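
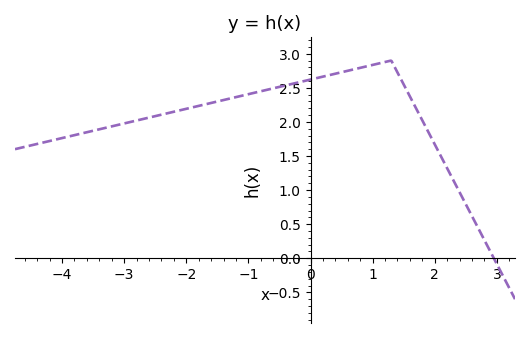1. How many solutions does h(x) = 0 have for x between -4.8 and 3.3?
1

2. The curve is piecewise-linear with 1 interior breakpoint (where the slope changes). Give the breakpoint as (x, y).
(1.3, 2.9)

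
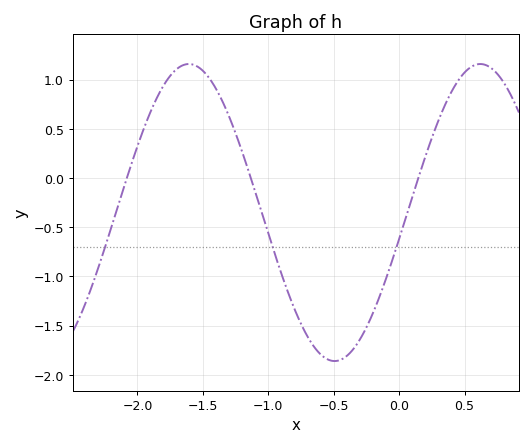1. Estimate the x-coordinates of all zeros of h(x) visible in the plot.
-2.1, -1.15, 0.15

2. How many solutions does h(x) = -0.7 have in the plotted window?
3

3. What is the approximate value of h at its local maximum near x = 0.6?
1.15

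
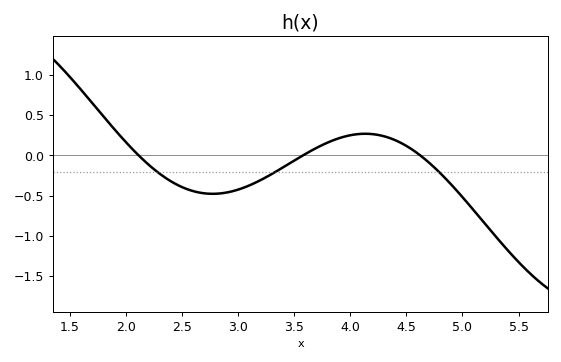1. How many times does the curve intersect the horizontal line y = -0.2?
3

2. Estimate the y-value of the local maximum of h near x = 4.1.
0.25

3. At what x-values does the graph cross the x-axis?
2.1, 3.6, 4.6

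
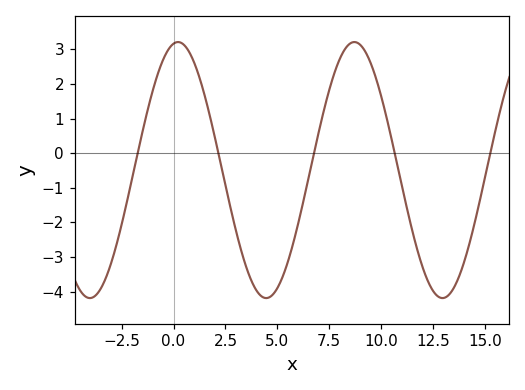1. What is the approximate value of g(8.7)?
3.21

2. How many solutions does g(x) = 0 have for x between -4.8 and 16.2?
5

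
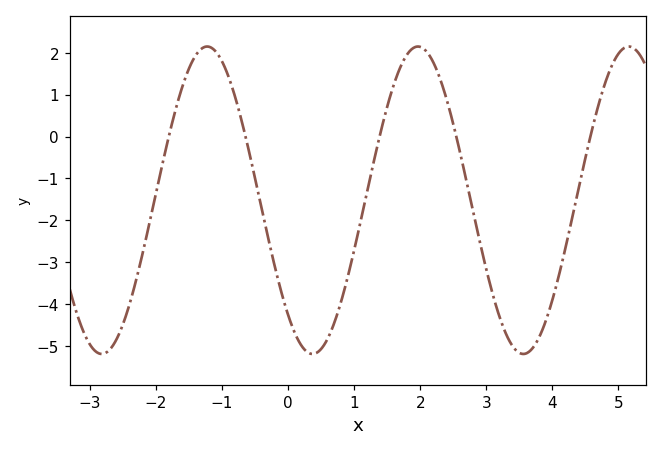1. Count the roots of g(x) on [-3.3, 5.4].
5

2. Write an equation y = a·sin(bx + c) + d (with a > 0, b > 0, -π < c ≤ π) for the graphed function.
y = 3.67sin(2x - 2.3) - 1.52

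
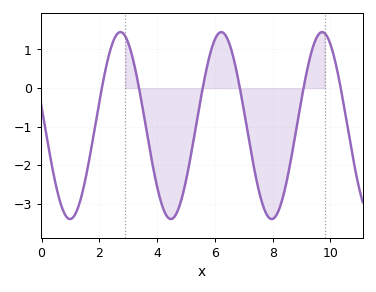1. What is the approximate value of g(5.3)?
-1.18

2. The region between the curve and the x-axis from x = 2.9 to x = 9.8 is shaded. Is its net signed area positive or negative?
negative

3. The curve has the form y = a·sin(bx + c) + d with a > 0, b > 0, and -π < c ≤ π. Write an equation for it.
y = 2.42sin(1.8x + 2.94) - 0.97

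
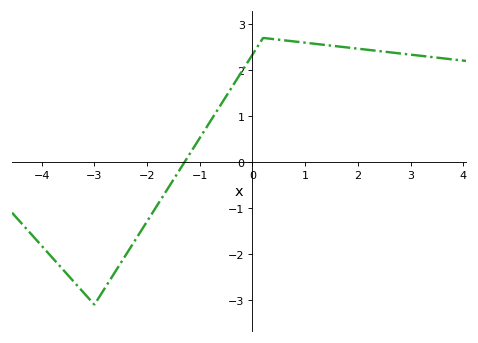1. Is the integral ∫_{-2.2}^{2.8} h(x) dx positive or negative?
positive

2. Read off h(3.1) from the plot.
2.3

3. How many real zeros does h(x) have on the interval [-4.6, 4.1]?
1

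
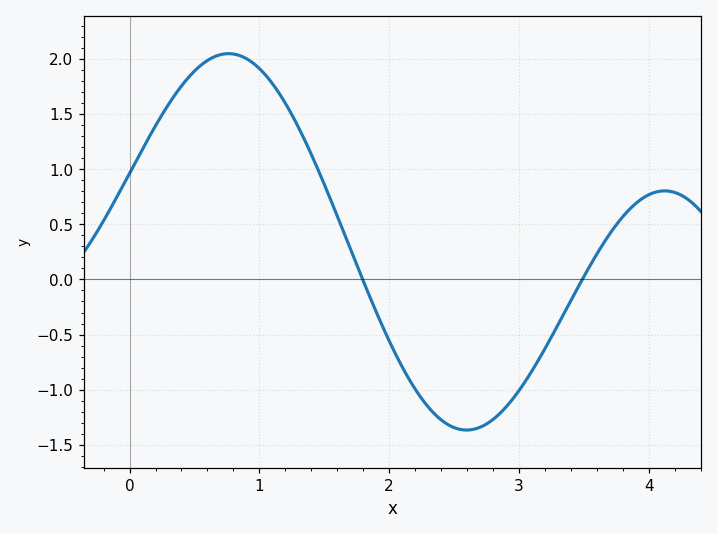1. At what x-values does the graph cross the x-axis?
1.8, 3.5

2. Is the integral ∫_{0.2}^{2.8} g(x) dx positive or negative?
positive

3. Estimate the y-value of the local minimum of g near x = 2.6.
-1.35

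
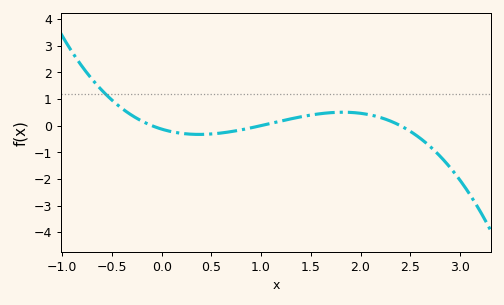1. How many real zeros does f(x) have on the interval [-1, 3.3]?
3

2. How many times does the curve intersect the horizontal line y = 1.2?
1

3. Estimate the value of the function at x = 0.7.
-0.2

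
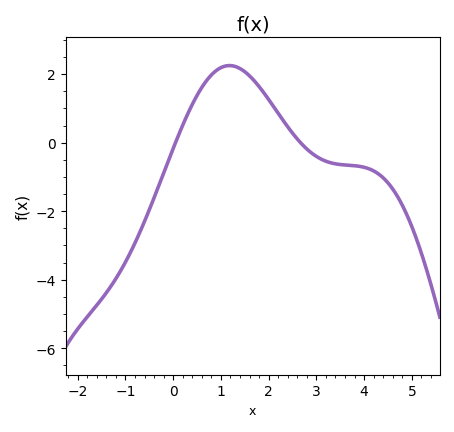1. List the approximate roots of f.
0.048, 2.67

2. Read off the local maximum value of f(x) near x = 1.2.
2.25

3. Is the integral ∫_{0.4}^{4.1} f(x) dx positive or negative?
positive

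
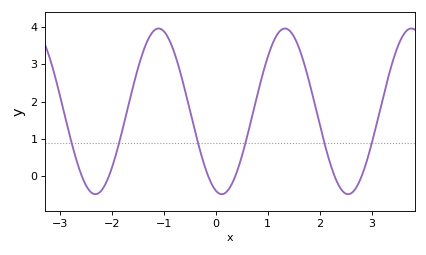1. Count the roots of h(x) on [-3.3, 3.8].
6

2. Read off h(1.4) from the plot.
3.9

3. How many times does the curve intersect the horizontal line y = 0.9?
6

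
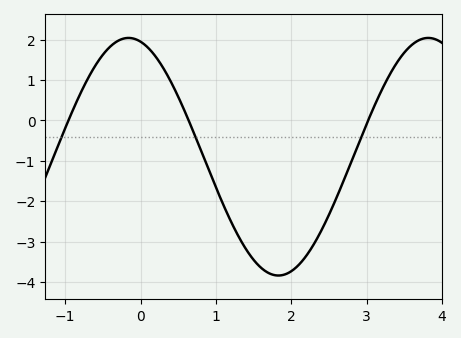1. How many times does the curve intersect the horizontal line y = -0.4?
3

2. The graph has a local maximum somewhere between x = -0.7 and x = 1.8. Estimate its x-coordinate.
-0.2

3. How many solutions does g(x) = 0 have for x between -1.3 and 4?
3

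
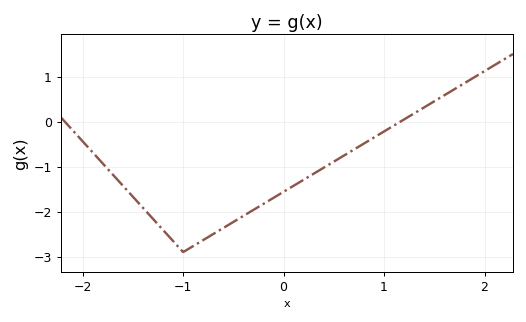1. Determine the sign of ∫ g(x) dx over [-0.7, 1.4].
negative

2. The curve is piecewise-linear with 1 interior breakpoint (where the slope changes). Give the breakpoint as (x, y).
(-1, -2.9)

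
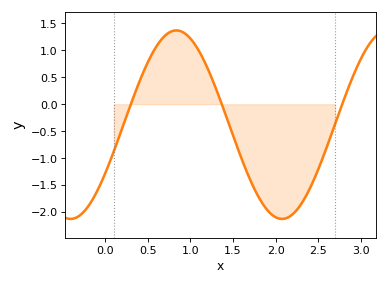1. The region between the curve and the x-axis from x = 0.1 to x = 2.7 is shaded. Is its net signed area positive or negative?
negative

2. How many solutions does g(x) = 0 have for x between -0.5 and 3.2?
3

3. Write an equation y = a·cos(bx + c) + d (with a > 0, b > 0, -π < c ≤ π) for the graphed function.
y = 1.75cos(2.53x - 2.11) - 0.38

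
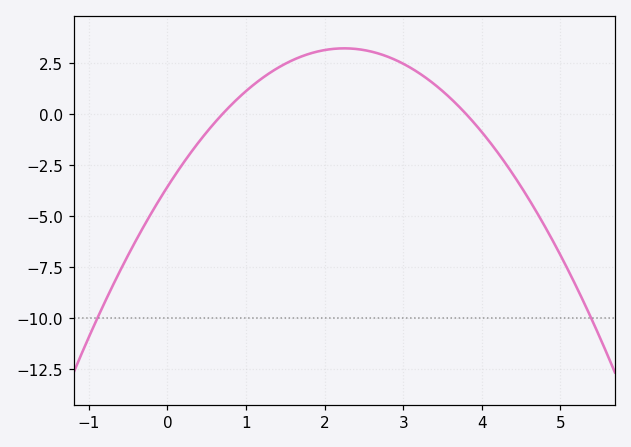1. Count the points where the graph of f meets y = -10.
2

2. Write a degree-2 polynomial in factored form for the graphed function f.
y = -1.34(x - 0.7)(x - 3.8)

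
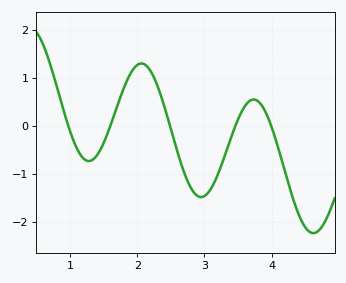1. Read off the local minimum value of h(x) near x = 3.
-1.5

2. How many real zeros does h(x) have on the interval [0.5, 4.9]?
5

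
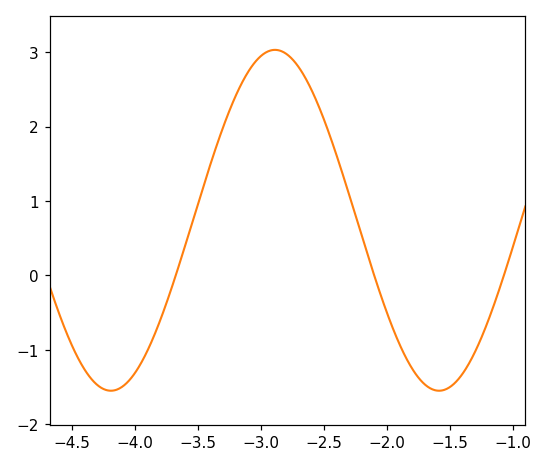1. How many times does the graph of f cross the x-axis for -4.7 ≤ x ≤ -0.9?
3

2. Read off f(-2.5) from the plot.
2.1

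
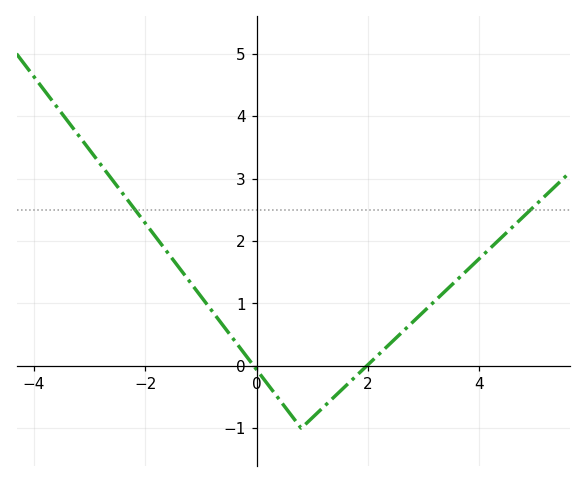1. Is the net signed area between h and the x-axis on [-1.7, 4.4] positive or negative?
positive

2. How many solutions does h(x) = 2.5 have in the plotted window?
2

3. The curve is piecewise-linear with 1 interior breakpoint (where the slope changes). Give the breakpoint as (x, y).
(0.8, -1)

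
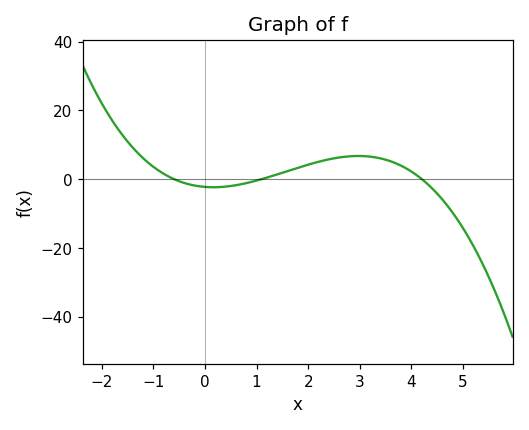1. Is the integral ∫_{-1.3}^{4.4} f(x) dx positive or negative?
positive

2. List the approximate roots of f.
-0.6, 1.1, 4.2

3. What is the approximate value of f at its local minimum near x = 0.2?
-2.37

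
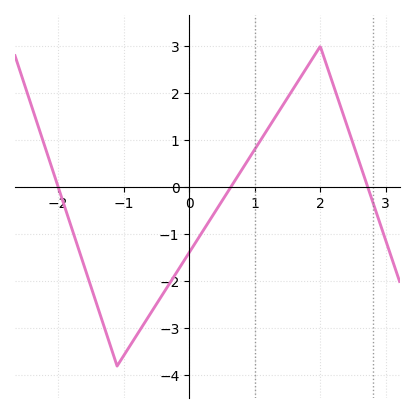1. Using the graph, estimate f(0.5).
-0.3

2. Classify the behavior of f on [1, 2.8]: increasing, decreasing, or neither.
neither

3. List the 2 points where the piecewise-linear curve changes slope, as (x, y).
(-1.1, -3.8); (2, 3)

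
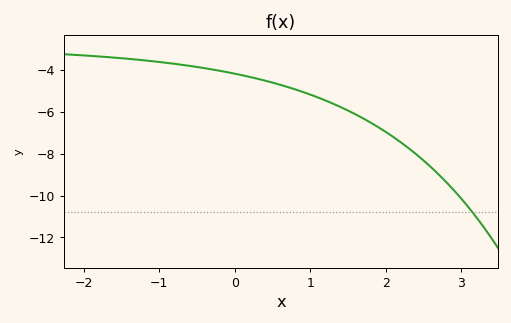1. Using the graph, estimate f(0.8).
-5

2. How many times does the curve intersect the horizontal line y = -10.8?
1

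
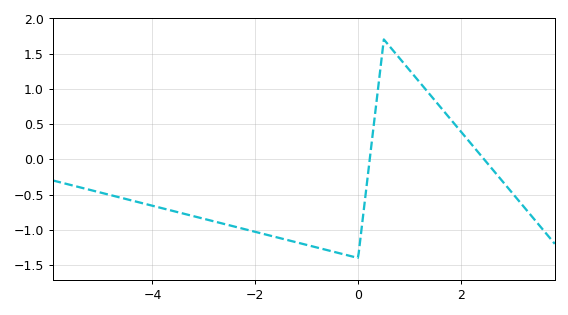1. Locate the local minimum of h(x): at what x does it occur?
0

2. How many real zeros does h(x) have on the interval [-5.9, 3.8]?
2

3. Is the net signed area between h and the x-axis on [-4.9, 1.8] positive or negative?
negative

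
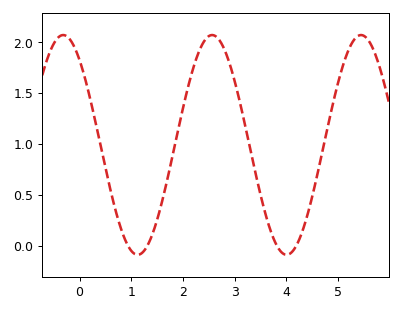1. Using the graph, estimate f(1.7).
0.653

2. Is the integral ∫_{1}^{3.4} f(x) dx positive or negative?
positive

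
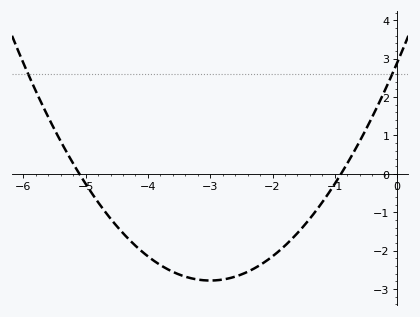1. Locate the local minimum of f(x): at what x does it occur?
-3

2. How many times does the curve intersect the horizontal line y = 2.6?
2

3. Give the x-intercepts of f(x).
-5.1, -0.9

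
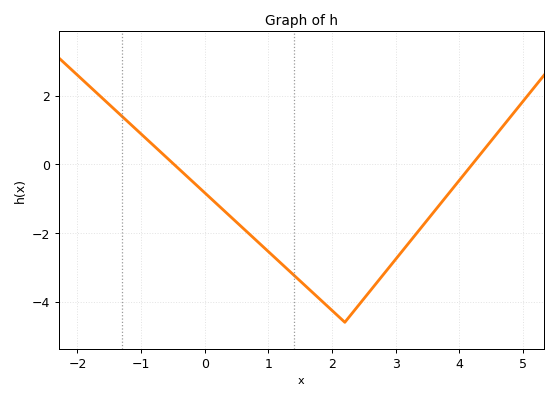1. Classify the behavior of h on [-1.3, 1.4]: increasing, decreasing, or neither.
decreasing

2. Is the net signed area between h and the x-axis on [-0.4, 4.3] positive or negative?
negative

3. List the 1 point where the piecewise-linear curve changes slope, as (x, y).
(2.2, -4.6)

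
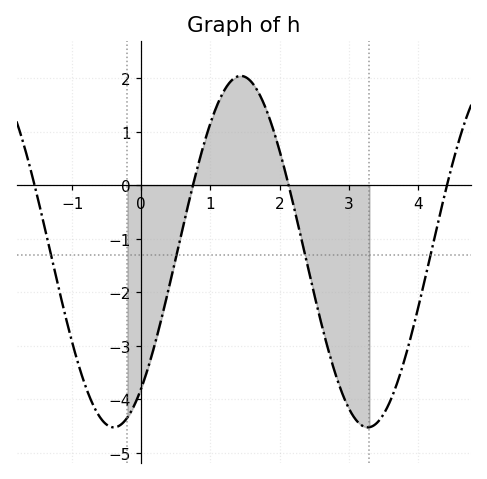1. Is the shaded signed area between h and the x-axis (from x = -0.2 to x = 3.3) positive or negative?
negative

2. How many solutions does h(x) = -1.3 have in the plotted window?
4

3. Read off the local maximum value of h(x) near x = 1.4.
2.04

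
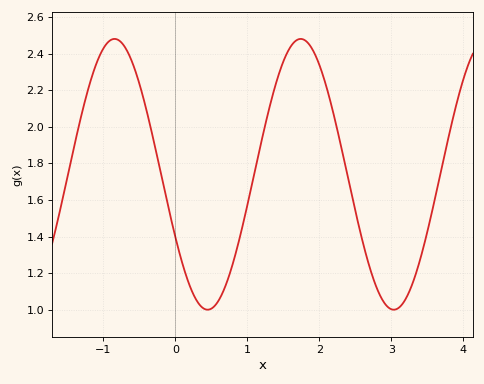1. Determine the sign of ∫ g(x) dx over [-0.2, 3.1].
positive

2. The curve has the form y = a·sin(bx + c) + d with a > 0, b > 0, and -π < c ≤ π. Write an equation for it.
y = 0.74sin(2.43x - 2.66) + 1.74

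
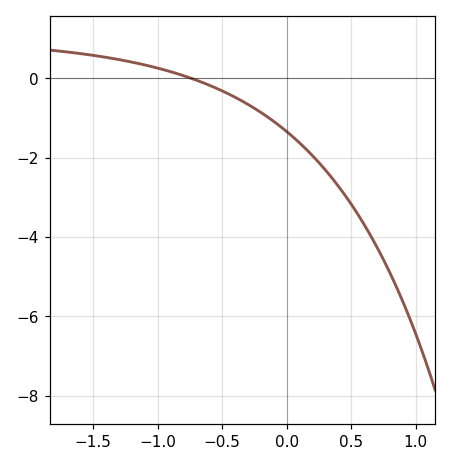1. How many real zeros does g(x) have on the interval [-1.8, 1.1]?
1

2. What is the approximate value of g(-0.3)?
-0.655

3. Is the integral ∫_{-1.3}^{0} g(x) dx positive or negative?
negative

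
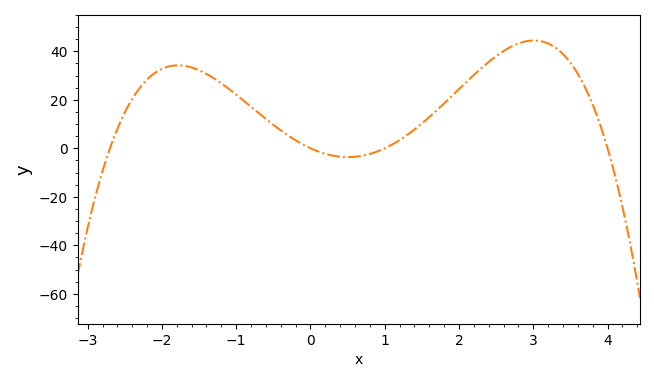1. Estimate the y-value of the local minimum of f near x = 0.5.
-4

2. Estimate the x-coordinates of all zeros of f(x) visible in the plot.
-2.8, 0, 1, 4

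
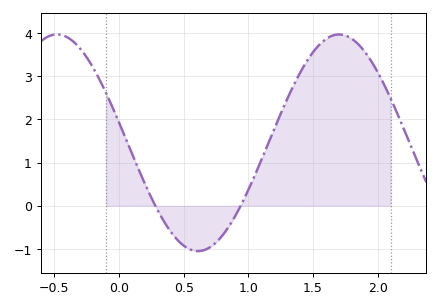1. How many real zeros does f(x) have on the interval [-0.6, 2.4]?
2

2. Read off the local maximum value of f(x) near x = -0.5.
3.97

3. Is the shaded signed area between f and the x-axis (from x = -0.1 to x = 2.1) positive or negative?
positive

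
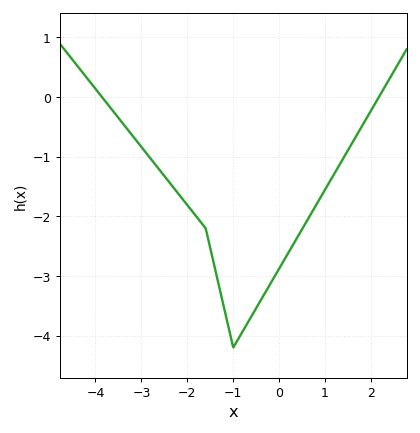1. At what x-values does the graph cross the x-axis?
-3.86, 2.17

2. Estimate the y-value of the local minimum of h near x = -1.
-4.2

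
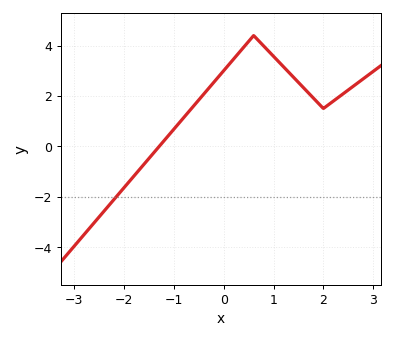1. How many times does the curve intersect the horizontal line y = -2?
1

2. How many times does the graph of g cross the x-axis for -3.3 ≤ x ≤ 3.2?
1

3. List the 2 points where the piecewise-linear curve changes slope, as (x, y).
(0.6, 4.4); (2, 1.5)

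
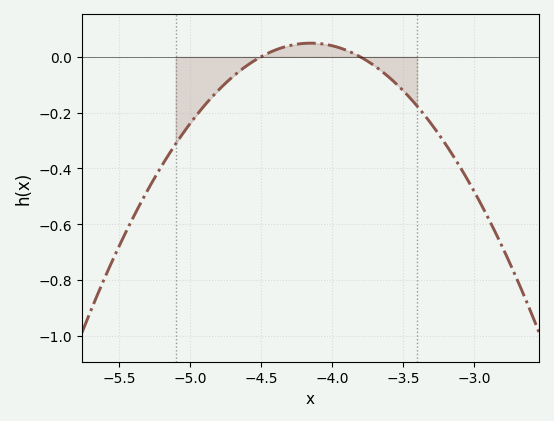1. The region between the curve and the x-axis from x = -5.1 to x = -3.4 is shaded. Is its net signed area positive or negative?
negative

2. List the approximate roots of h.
-4.5, -3.8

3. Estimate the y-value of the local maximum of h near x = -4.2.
0.04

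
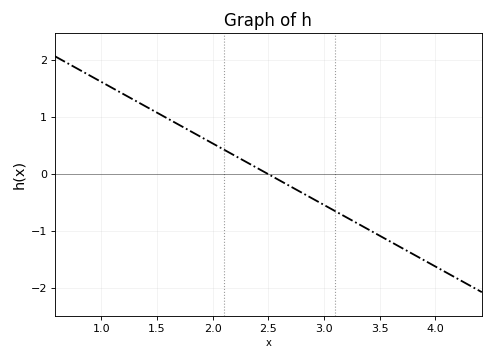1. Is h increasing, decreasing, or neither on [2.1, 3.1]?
decreasing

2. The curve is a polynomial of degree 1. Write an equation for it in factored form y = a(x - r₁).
y = -1.08(x - 2.5)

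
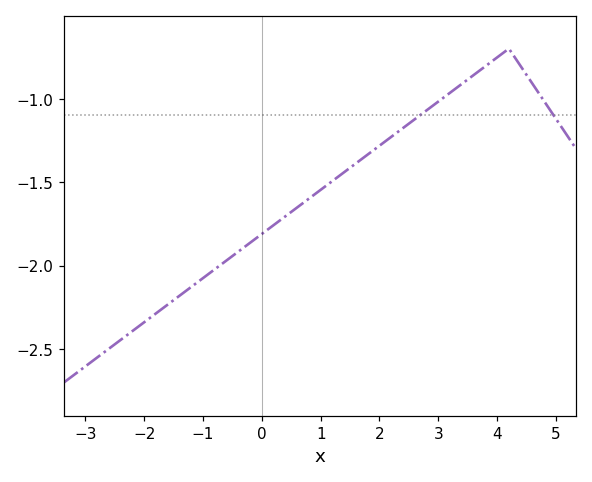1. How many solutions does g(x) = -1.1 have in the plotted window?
2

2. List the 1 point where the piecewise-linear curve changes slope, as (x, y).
(4.2, -0.7)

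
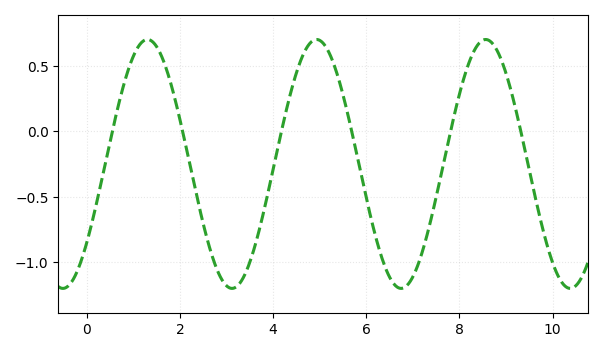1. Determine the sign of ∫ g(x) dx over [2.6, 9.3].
negative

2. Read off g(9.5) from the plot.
-0.295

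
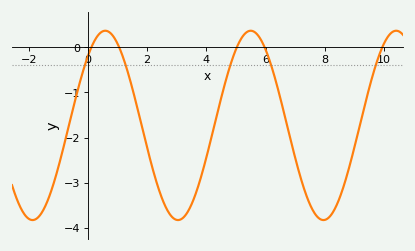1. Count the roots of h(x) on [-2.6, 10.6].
5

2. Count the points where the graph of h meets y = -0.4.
5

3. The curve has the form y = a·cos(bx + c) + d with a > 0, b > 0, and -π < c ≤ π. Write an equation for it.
y = 2.1cos(1.28x - 0.75) - 1.73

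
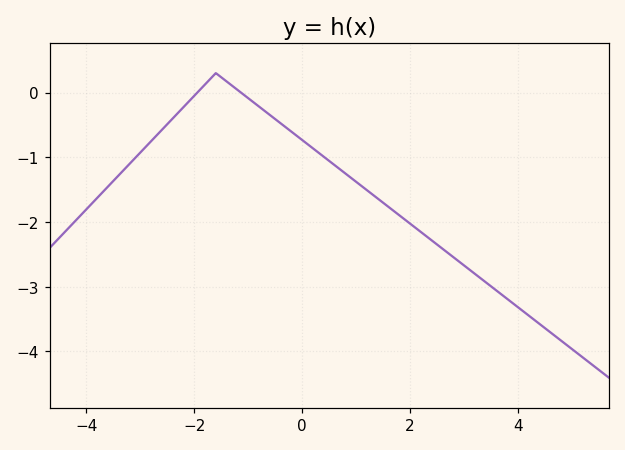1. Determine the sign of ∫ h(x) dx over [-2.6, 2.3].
negative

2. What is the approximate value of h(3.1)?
-2.74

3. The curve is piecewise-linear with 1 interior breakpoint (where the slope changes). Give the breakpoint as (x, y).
(-1.6, 0.3)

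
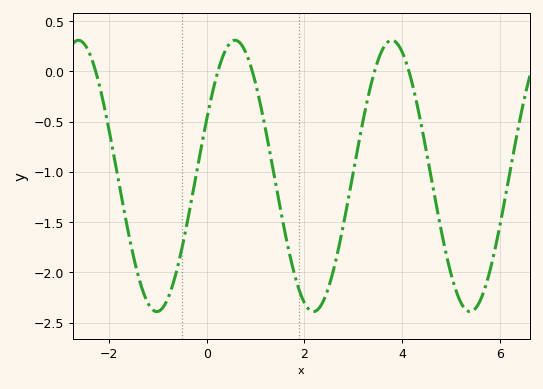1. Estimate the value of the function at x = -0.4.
-1.51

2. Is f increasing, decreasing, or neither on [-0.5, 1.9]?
neither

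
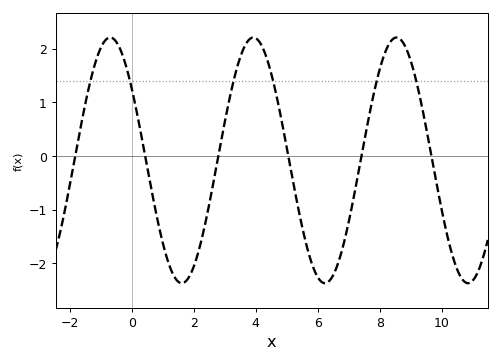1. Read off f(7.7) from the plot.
0.869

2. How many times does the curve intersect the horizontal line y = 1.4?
6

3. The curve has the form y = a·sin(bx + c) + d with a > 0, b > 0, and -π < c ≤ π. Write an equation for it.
y = 2.29sin(1.36x + 2.52) - 0.08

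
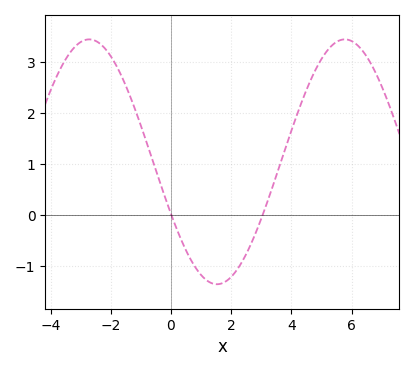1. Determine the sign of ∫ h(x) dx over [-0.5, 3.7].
negative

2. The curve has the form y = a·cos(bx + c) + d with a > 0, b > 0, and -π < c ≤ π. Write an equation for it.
y = 2.4cos(0.74x + 2.01) + 1.05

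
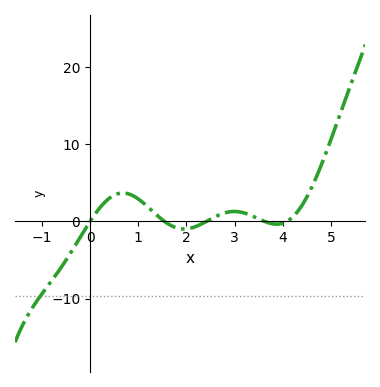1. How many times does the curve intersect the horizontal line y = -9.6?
1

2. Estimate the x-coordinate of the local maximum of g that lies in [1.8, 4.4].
2.99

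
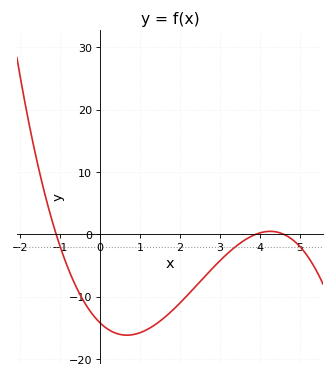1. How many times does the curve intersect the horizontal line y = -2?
3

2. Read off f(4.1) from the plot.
0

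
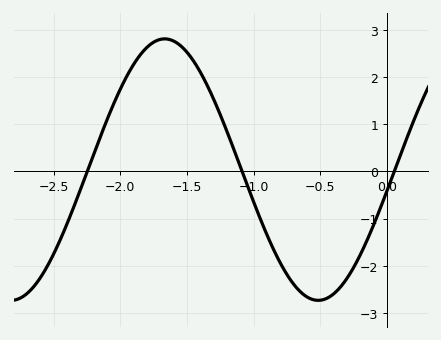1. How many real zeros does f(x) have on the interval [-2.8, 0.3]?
3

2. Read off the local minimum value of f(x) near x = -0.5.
-2.73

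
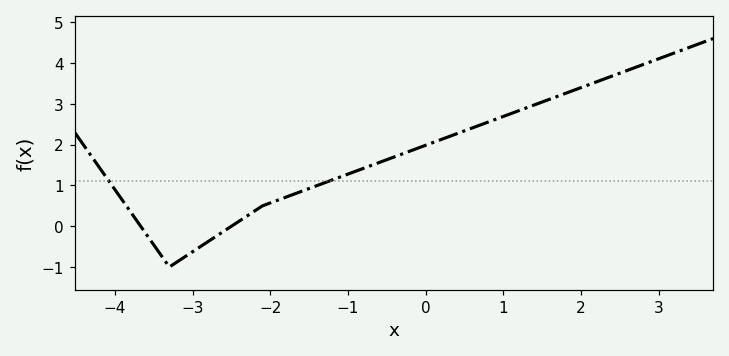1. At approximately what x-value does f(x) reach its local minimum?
-3.3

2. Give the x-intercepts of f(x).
-3.67, -2.5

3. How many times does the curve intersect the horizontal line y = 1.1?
2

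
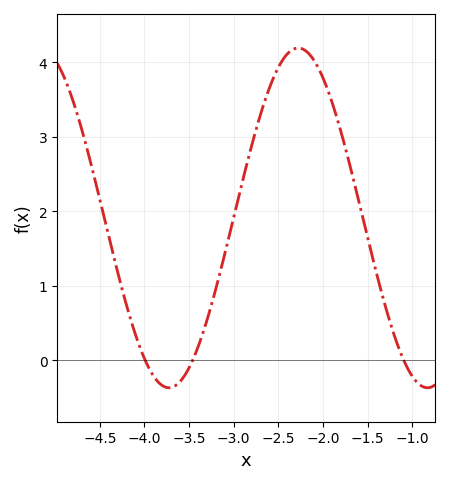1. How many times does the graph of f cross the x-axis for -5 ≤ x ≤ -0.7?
3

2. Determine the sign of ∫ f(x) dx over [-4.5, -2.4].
positive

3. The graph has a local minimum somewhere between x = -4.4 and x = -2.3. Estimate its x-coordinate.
-3.7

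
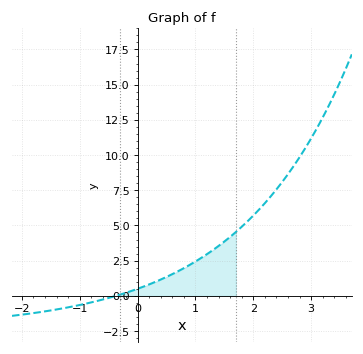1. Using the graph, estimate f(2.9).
10.5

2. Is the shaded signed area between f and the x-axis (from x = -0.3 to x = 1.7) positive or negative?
positive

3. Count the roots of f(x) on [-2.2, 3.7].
1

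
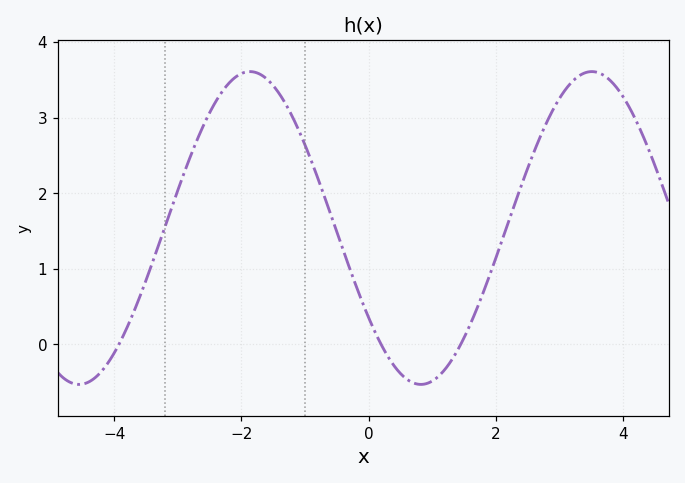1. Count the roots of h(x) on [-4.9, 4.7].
3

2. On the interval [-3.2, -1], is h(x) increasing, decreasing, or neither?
neither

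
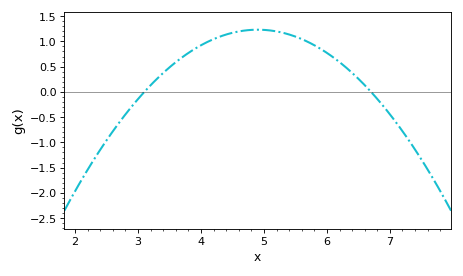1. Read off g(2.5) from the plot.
-0.95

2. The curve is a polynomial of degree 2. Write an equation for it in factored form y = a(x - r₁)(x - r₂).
y = -0.38(x - 3.1)(x - 6.7)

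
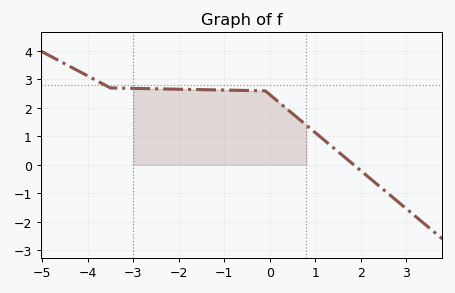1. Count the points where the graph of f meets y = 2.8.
1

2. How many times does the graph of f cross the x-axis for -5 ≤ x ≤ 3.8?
1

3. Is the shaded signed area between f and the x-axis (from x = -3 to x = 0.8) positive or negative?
positive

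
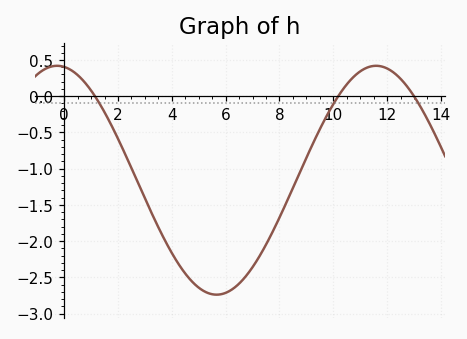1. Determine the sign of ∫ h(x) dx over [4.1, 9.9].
negative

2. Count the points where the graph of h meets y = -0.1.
3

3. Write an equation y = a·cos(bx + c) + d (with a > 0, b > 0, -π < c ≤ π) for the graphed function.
y = 1.58cos(0.53x + 0.14) - 1.16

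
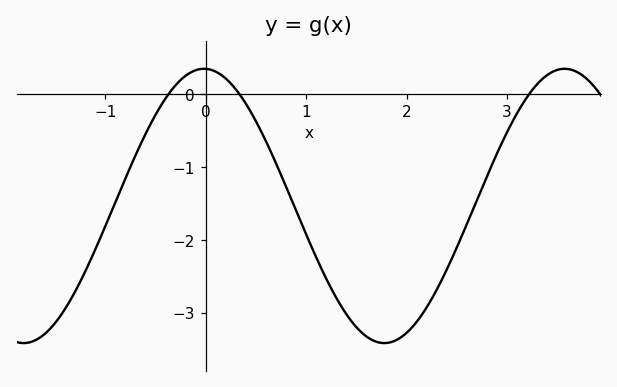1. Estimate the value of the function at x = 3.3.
0.1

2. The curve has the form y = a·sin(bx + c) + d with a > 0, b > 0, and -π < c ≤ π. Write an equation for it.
y = 1.88sin(1.8x + 1.6) - 1.53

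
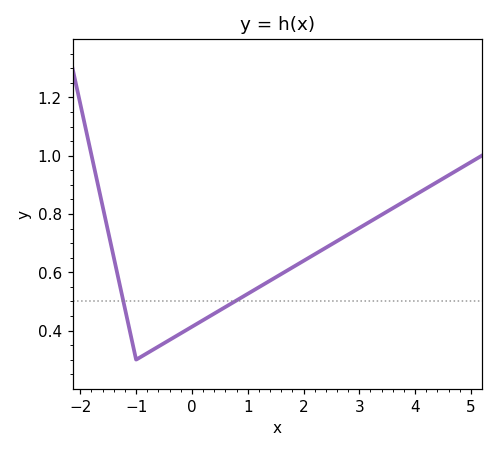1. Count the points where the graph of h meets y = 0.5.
2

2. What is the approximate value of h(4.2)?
0.888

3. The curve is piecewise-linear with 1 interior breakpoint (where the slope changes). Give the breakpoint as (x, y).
(-1, 0.3)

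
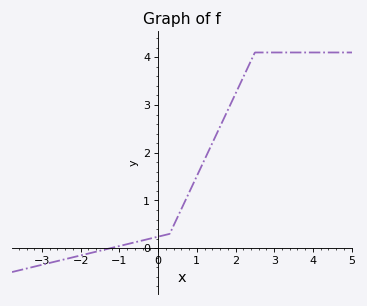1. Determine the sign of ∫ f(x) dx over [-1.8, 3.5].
positive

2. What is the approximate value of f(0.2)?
0.28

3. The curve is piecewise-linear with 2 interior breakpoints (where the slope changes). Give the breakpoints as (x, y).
(0.3, 0.3); (2.5, 4.1)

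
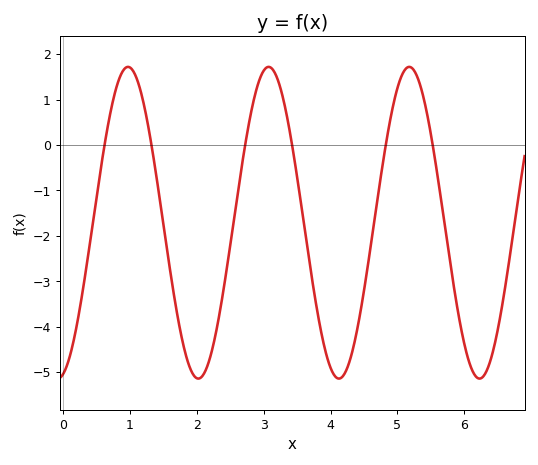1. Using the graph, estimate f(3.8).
-3.64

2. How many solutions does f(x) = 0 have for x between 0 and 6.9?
6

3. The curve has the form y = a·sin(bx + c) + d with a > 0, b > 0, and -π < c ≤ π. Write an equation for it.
y = 3.43sin(2.99x - 1.34) - 1.71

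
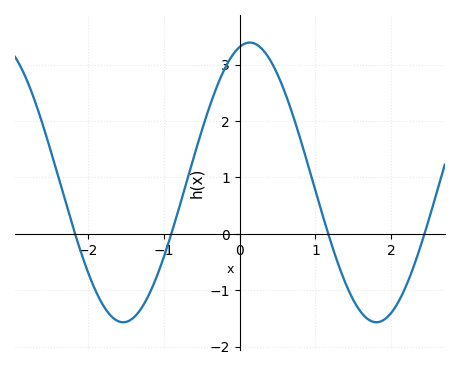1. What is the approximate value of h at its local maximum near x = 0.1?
3.39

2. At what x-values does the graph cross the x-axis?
-2.17, -0.902, 1.17, 2.44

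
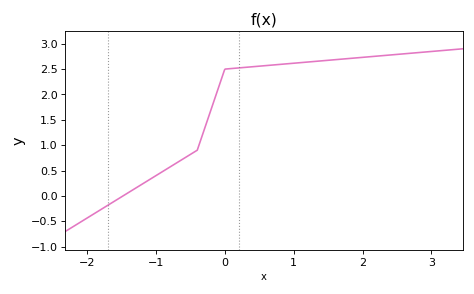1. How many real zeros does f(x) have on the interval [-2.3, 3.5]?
1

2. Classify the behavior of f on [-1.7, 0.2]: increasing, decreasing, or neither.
increasing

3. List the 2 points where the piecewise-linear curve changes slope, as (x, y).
(-0.4, 0.9); (0, 2.5)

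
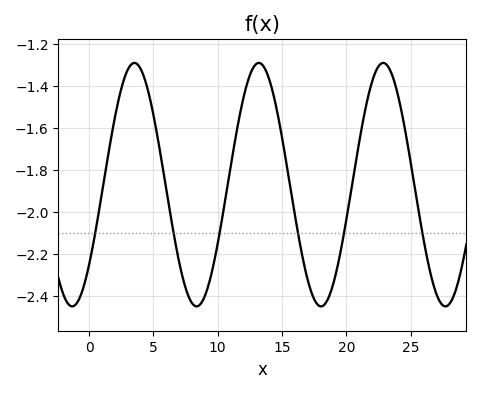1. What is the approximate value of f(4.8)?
-1.48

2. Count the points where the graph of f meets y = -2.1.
6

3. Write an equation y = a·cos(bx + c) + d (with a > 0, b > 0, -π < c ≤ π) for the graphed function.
y = 0.58cos(0.65x - 2.3) - 1.87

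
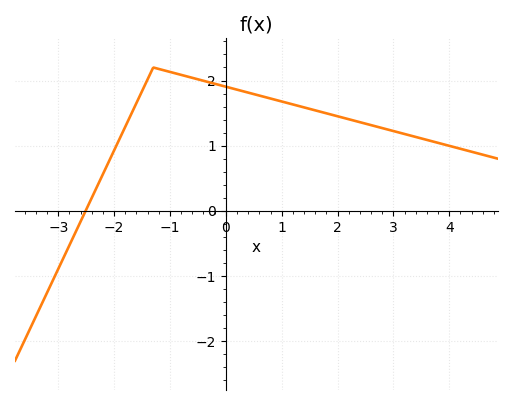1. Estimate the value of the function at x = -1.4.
2.02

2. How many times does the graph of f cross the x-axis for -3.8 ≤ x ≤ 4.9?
1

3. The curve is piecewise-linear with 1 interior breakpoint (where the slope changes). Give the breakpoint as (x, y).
(-1.3, 2.2)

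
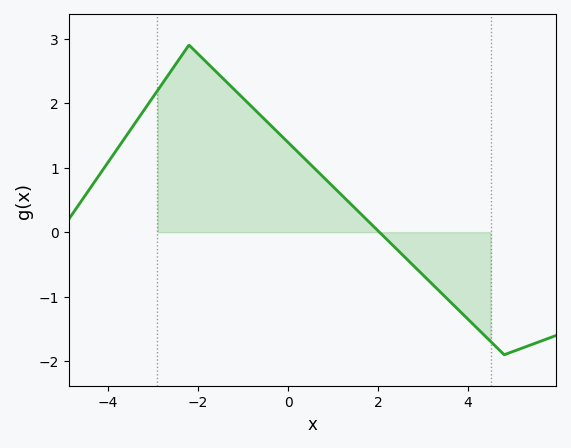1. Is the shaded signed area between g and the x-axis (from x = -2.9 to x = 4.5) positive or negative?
positive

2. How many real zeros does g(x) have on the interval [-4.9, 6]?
1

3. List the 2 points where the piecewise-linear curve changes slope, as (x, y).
(-2.2, 2.9); (4.8, -1.9)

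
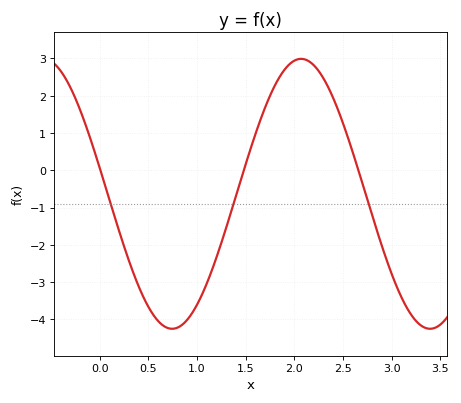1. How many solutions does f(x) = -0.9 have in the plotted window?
3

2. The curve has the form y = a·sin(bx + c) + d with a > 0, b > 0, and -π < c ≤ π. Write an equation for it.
y = 3.62sin(2.37x + 2.95) - 0.63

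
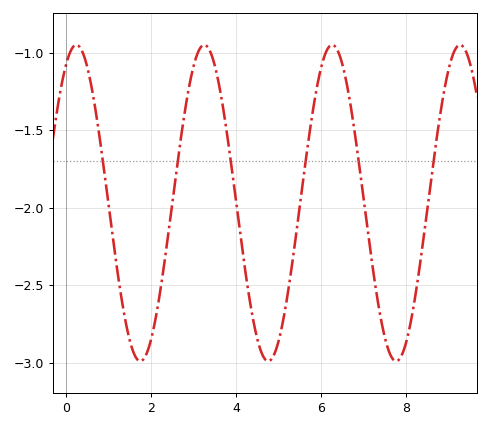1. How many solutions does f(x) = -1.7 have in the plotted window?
6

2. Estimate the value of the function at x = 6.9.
-1.75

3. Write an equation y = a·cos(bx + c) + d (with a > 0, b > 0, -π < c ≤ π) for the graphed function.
y = 1.02cos(2.1x - 0.51) - 1.97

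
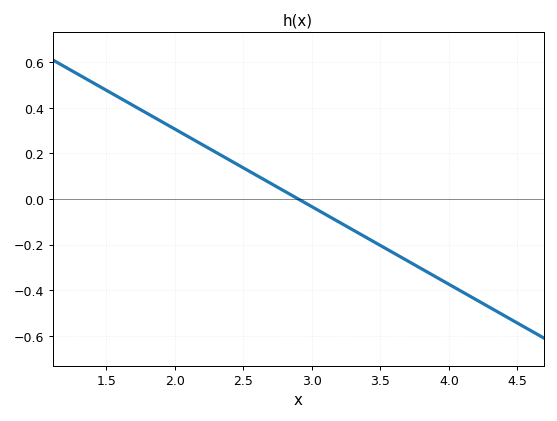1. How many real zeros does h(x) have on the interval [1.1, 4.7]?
1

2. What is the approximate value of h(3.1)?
-0.068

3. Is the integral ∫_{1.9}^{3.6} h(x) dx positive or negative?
positive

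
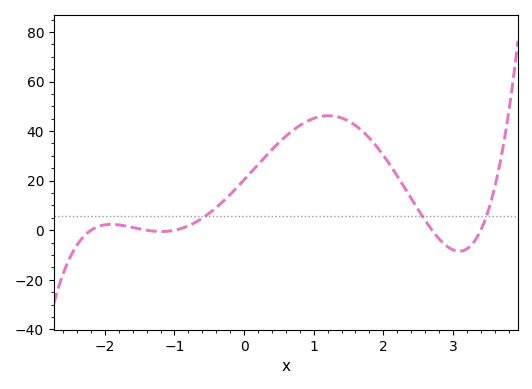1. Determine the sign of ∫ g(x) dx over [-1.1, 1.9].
positive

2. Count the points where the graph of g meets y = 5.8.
3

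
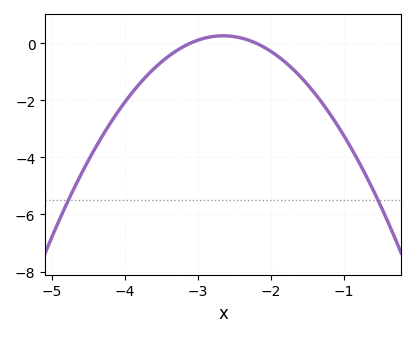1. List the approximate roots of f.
-3.1, -2.2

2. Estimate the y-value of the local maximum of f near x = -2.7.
0.259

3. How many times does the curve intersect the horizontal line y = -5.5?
2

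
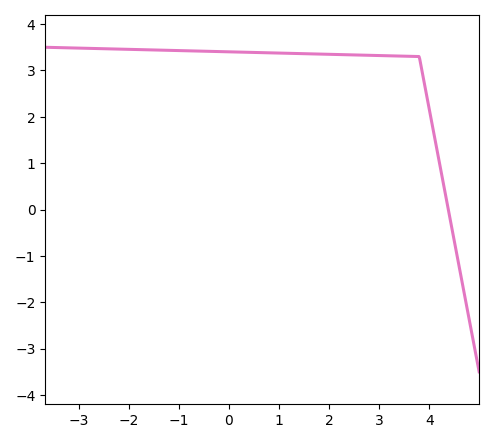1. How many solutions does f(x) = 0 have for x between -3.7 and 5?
1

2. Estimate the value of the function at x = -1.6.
3.4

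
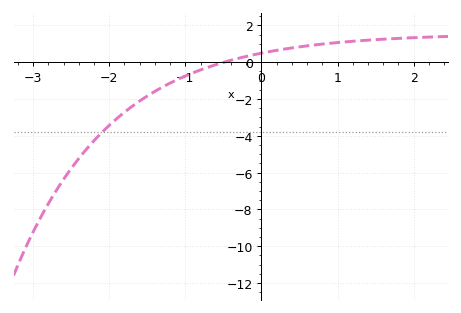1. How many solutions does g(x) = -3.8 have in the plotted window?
1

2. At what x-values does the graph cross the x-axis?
-0.5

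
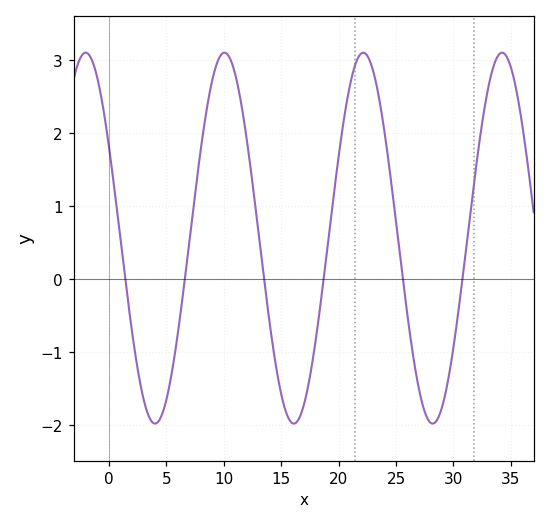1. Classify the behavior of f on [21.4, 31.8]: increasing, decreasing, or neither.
neither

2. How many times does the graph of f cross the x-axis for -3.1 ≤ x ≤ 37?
6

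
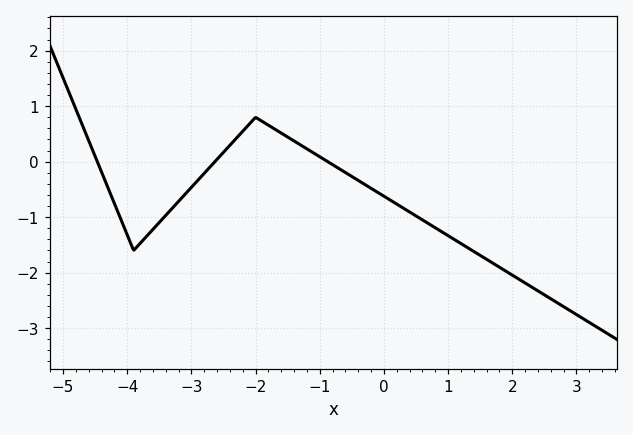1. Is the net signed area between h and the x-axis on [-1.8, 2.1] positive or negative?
negative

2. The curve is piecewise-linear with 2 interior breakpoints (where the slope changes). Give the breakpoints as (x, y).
(-3.9, -1.6); (-2, 0.8)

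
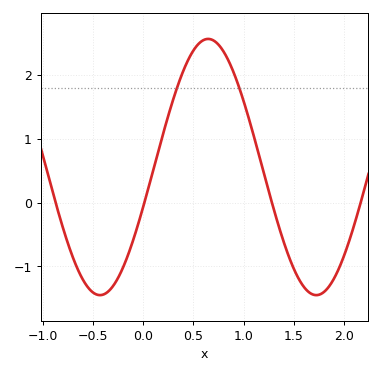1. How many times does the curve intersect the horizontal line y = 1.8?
2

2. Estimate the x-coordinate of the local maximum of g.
0.647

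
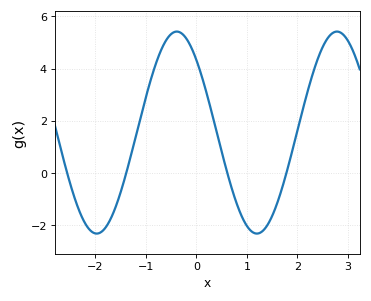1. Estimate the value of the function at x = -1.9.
-2.2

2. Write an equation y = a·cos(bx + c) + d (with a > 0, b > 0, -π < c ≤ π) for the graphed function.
y = 3.87cos(2x + 0.77) + 1.55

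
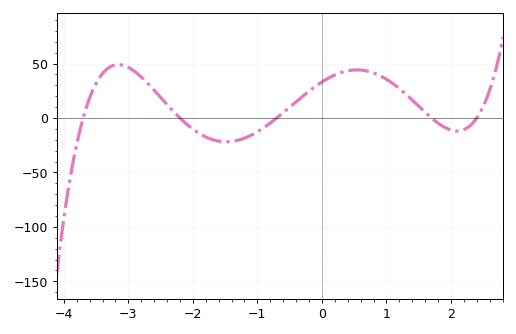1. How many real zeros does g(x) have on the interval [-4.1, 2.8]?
5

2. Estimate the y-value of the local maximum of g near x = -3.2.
50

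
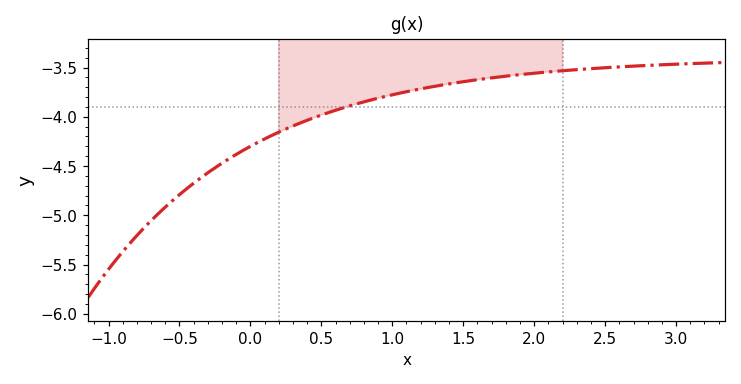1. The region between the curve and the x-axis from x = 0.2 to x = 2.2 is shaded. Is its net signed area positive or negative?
negative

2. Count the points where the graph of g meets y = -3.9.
1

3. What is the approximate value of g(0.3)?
-4.09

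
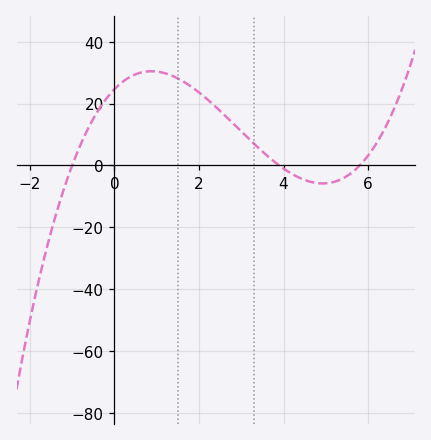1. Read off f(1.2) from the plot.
30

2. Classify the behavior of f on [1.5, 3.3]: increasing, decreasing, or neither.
decreasing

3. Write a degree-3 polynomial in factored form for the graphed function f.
y = 1.09(x + 1)(x - 3.9)(x - 5.8)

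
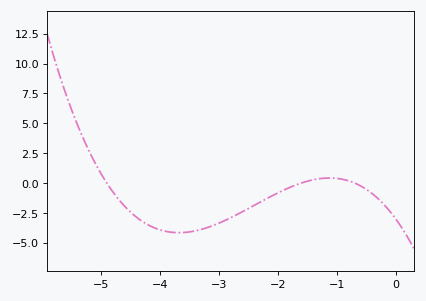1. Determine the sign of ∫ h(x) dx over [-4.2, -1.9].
negative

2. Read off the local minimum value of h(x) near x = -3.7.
-4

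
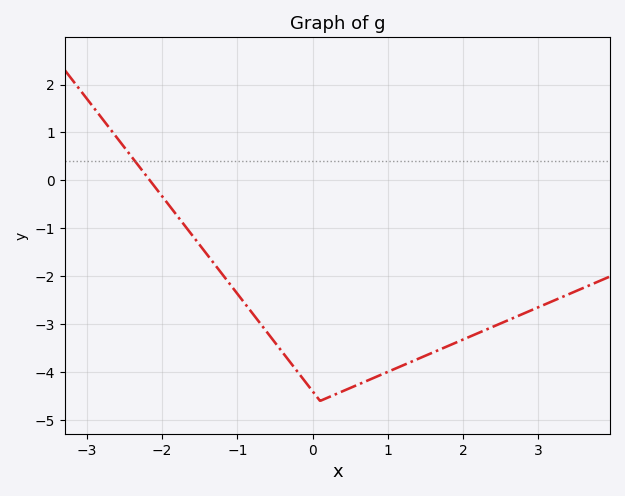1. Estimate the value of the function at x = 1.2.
-3.9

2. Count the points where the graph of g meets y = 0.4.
1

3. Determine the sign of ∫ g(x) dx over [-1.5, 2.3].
negative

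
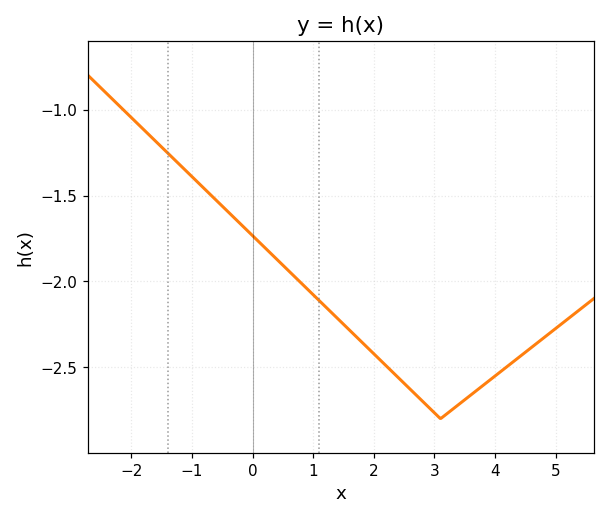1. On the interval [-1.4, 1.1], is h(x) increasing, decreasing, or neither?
decreasing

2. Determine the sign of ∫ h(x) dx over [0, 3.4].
negative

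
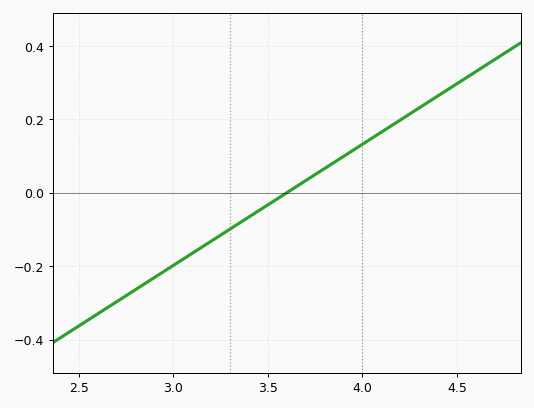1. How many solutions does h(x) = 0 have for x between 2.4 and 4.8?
1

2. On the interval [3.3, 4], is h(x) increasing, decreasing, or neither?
increasing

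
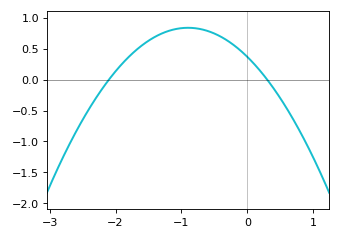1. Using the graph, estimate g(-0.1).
0.464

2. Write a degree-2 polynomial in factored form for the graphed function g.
y = -0.58(x + 2.1)(x - 0.3)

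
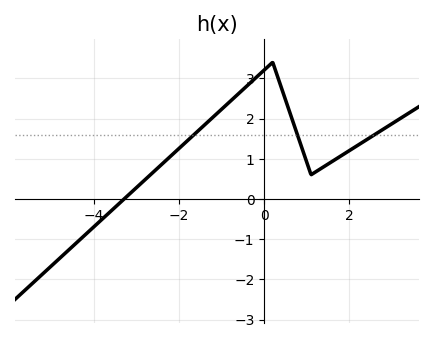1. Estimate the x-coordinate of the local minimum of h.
1.1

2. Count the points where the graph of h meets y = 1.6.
3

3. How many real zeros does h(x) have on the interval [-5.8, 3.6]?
1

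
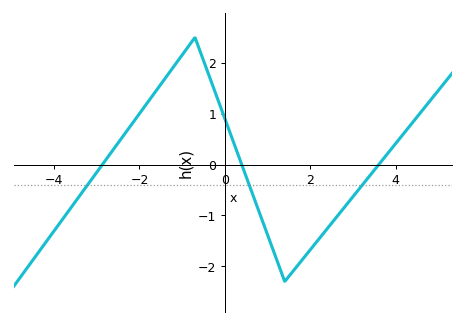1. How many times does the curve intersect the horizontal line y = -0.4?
3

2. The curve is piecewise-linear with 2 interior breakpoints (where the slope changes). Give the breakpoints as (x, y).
(-0.7, 2.5); (1.4, -2.3)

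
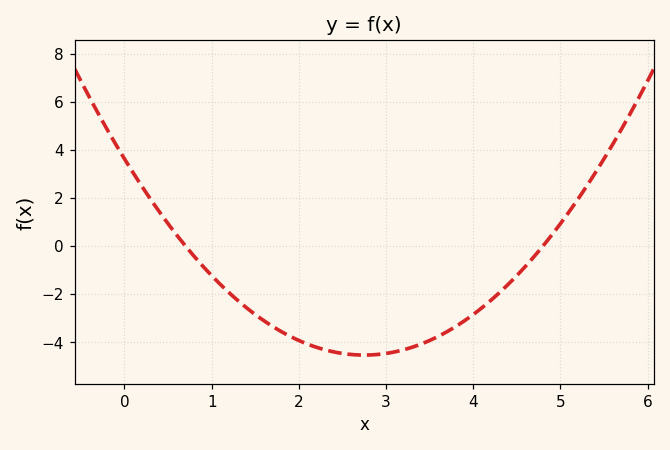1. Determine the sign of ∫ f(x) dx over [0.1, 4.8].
negative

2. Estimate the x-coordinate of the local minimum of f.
2.75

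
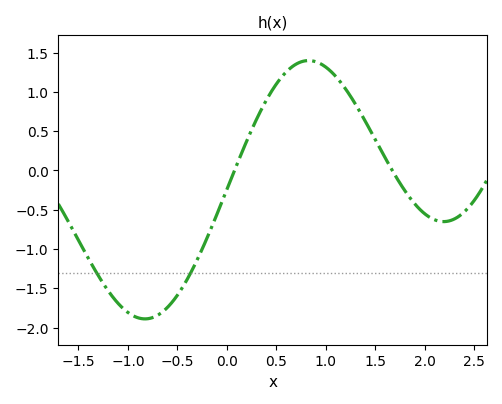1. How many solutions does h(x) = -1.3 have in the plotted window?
2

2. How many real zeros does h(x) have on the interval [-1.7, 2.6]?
2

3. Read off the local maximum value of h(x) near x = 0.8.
1.4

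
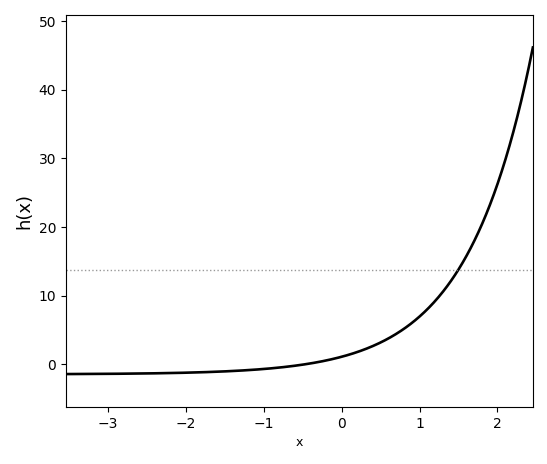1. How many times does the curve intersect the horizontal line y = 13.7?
1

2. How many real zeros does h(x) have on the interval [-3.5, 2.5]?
1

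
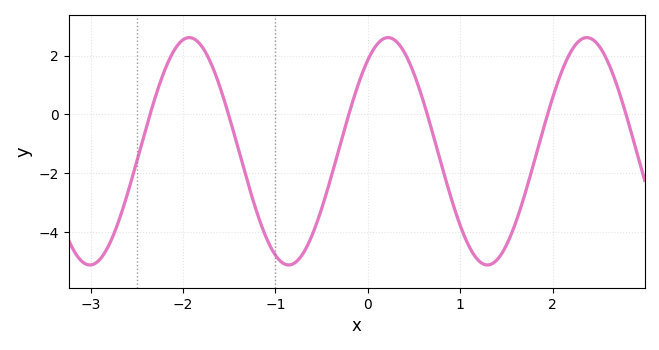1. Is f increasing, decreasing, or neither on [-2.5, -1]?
neither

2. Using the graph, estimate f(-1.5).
-0.078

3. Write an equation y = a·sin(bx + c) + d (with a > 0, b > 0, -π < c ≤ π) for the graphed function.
y = 3.86sin(2.92x + 0.93) - 1.25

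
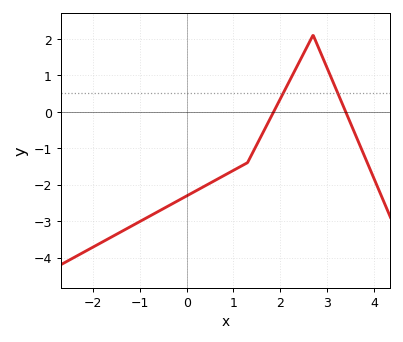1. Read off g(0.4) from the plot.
-2.03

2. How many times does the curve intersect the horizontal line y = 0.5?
2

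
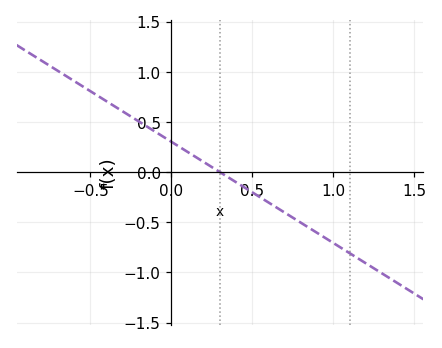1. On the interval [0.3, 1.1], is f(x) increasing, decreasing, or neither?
decreasing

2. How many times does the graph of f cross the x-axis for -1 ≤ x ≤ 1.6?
1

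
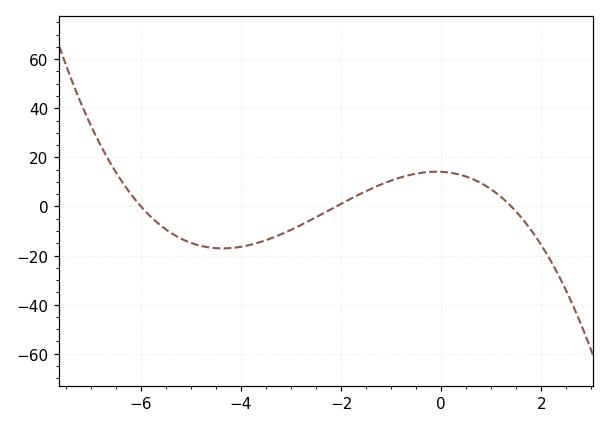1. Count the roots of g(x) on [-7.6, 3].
3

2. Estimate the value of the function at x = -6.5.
14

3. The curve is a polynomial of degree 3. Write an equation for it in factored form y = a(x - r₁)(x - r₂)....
y = -0.8(x + 6)(x + 2.1)(x - 1.4)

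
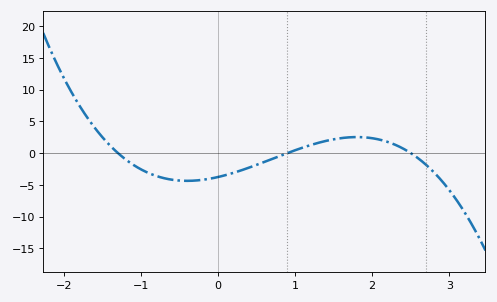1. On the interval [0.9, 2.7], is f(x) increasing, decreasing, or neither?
neither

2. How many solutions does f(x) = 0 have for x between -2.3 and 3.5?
3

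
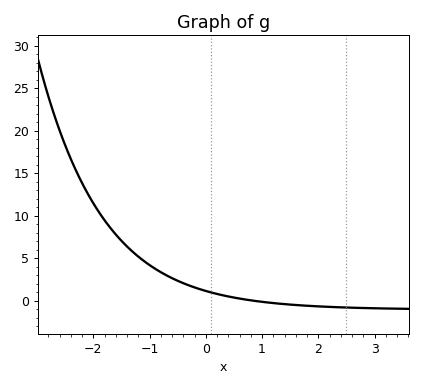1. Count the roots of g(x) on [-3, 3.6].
1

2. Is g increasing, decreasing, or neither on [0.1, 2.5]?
decreasing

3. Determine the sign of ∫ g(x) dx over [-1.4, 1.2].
positive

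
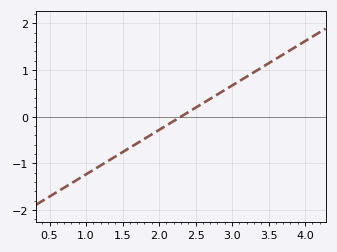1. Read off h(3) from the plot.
0.7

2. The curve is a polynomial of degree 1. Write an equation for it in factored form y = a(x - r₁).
y = 0.95(x - 2.3)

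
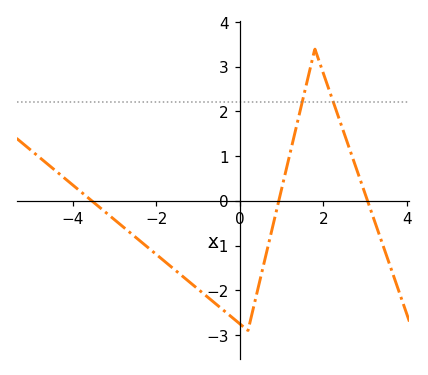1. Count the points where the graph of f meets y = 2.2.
2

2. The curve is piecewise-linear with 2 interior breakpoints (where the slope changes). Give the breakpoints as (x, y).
(0.2, -2.9); (1.8, 3.4)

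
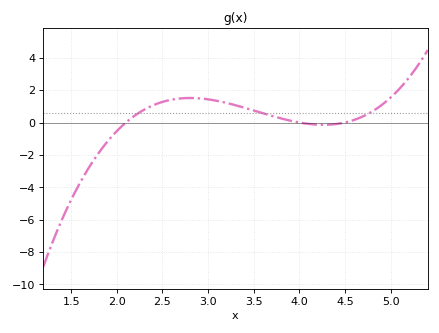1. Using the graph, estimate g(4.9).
1.07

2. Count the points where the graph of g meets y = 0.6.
3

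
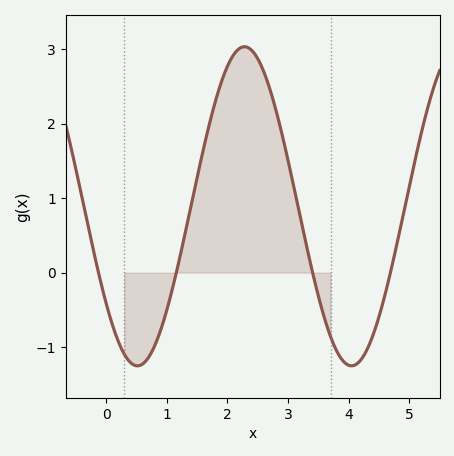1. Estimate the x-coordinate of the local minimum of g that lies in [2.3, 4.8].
4.05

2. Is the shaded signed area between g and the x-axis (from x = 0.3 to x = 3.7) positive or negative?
positive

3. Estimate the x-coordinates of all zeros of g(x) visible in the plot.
-0.125, 1.16, 3.4, 4.69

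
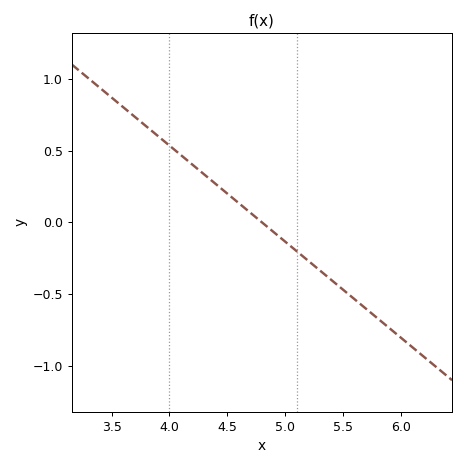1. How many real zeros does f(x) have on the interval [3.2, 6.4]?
1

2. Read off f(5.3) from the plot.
-0.35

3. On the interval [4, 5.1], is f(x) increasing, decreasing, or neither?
decreasing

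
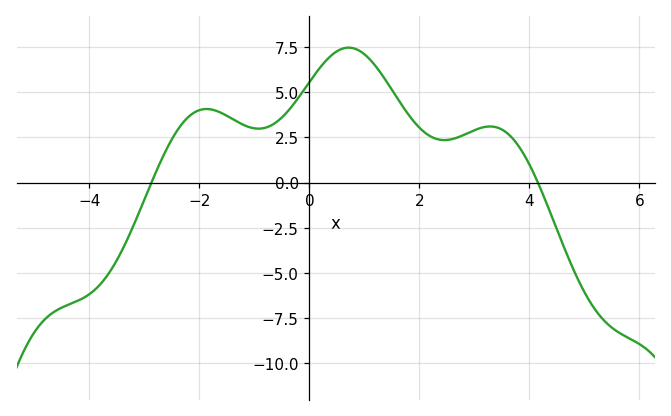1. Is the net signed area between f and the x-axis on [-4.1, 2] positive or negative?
positive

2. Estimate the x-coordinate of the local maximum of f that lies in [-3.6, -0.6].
-1.87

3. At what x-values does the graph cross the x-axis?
-2.87, 4.15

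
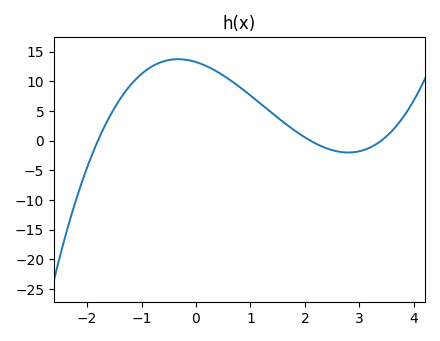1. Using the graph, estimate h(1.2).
6.12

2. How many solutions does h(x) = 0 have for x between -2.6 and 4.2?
3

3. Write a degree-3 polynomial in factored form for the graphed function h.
y = 1.03(x + 1.8)(x - 2.1)(x - 3.4)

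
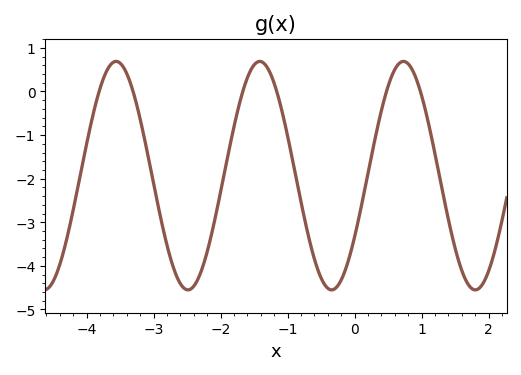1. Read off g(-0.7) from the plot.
-3.23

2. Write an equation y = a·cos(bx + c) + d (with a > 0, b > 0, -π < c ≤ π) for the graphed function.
y = 2.62cos(2.93x - 2.14) - 1.93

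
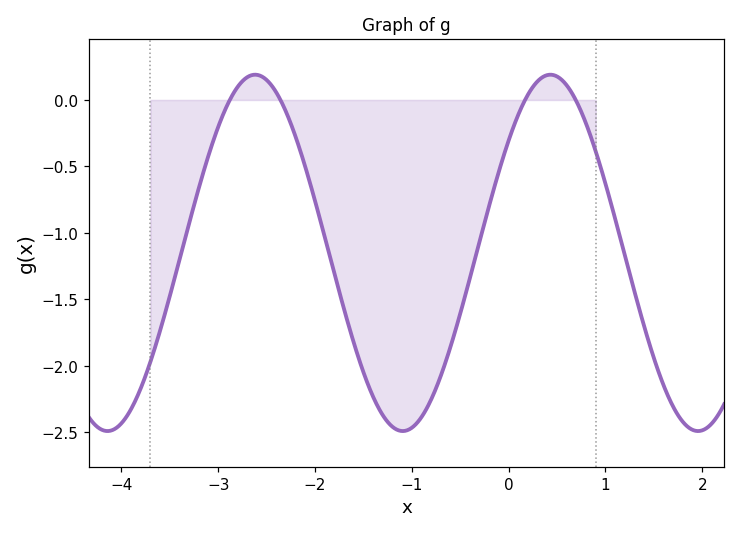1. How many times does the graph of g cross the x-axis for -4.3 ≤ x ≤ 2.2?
4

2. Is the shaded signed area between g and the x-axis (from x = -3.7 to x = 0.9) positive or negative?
negative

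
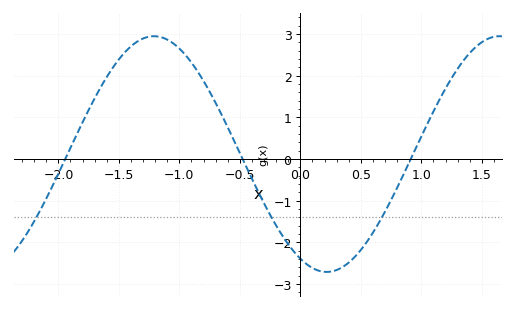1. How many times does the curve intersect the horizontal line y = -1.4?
3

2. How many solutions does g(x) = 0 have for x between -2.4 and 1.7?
3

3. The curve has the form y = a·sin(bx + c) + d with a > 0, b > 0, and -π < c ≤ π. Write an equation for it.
y = 2.83sin(2.2x - 2.05) + 0.12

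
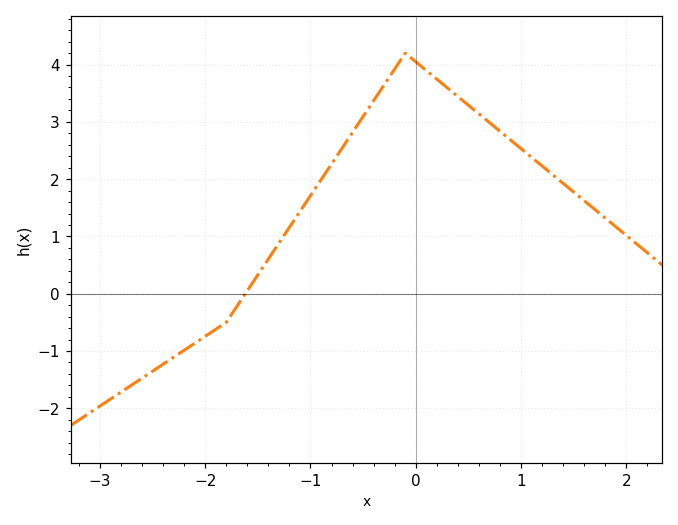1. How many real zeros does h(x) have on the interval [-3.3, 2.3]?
1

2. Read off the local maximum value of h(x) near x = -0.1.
4.2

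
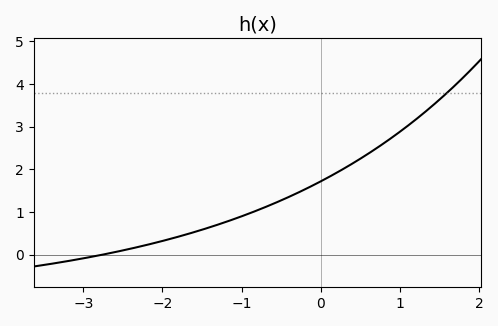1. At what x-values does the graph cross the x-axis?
-2.8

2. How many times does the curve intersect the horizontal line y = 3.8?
1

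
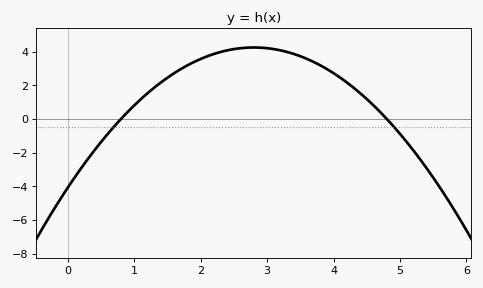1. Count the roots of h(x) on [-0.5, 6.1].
2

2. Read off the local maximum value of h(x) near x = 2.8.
4.2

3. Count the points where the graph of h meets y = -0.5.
2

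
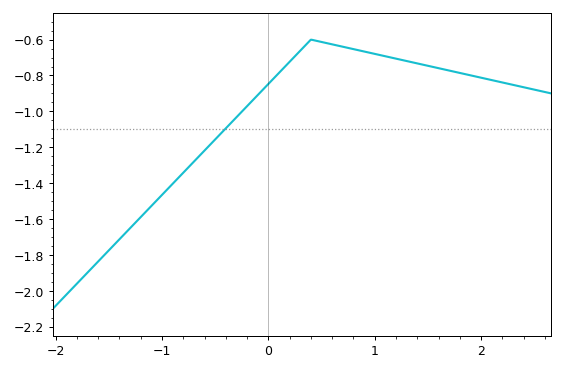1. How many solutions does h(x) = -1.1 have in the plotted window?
1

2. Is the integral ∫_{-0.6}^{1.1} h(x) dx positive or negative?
negative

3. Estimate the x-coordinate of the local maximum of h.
0.401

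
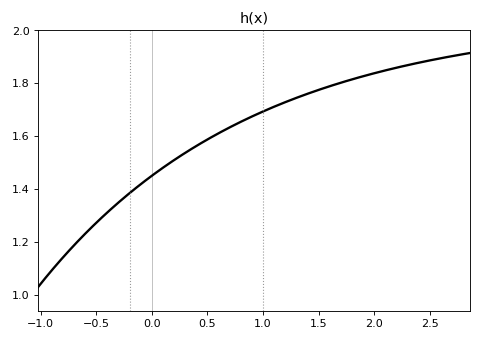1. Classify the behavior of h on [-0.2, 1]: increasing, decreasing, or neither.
increasing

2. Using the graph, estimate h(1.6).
1.79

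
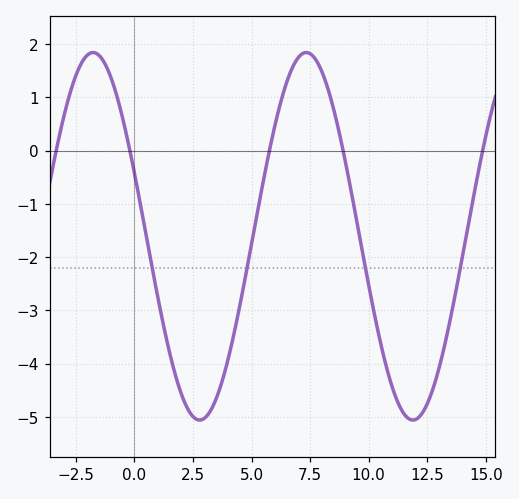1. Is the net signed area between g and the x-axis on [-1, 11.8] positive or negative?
negative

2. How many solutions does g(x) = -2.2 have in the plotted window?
4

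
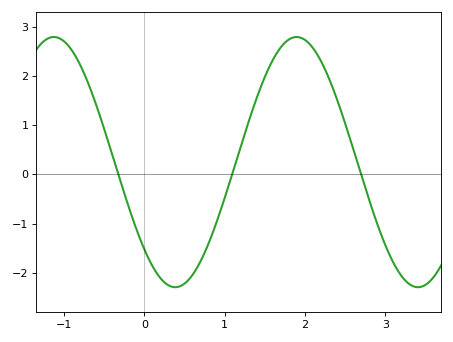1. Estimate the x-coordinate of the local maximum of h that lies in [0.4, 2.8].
1.9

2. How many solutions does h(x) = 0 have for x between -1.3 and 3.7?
3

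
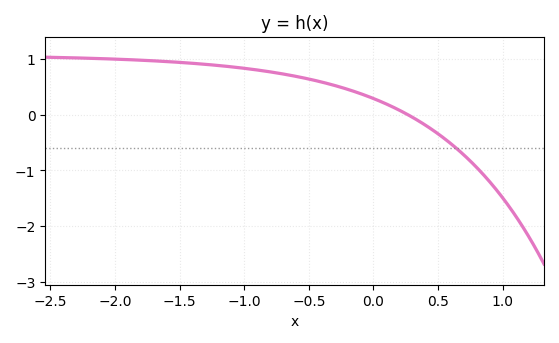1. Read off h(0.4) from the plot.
-0.2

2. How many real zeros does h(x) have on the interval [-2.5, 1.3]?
1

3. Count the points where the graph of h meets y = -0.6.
1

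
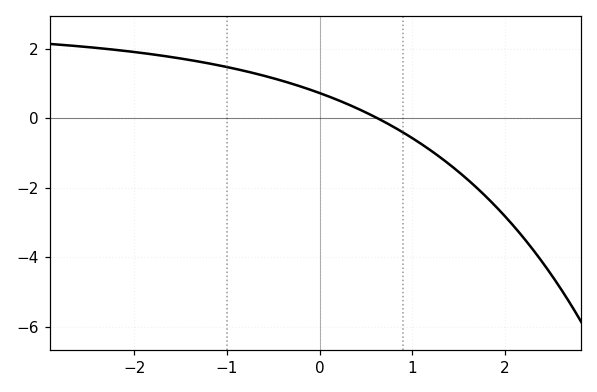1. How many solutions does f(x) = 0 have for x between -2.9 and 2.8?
1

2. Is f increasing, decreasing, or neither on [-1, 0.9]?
decreasing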